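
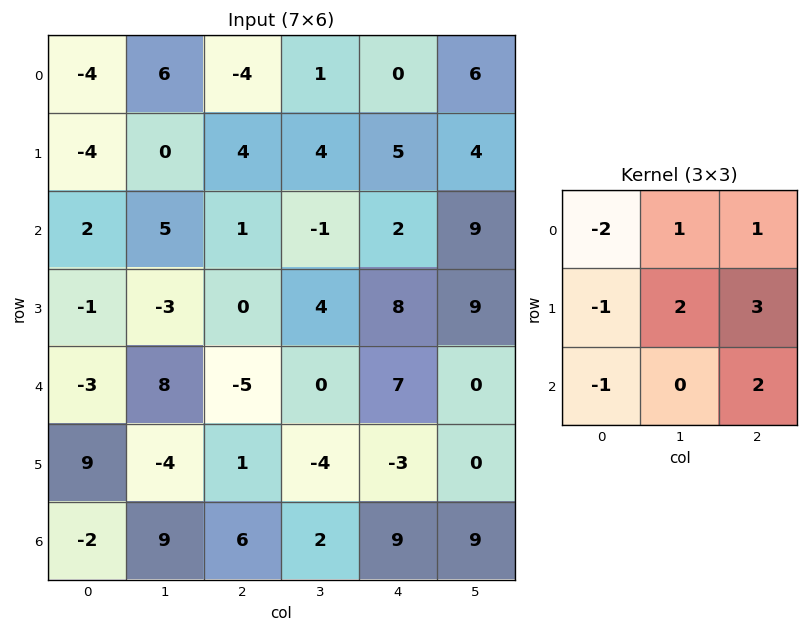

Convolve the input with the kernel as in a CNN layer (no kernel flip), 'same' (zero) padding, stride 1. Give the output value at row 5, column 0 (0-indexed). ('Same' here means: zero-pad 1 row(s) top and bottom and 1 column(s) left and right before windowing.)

The receptive field on the zero-padded input at this output position is [0 -3 8 / 0 9 -4 / 0 -2 9]. Elementwise product with the kernel and sum: 0·-2 + -3·1 + 8·1 + 0·-1 + 9·2 + -4·3 + 0·-1 + 9·2.

29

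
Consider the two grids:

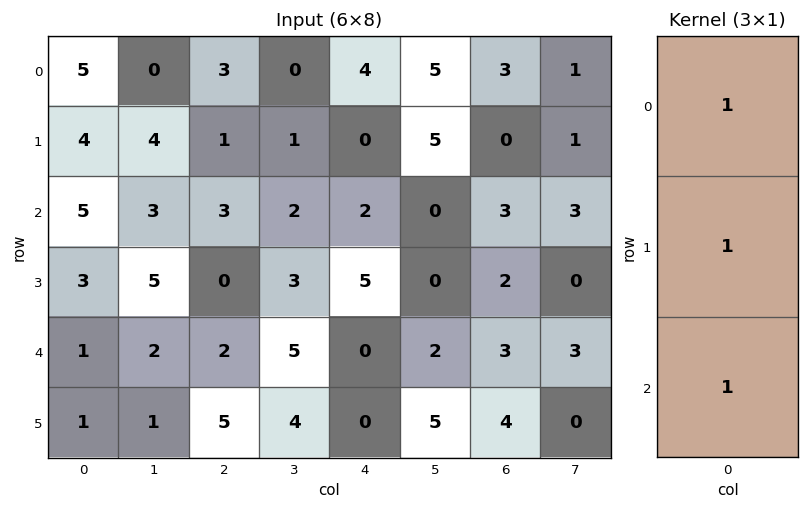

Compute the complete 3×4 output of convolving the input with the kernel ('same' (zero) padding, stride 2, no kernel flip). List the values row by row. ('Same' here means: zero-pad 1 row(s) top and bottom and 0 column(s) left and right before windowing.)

Output[0,0]: The receptive field on the zero-padded input at this output position is [0 / 5 / 4]. Elementwise product with the kernel and sum: 0·1 + 5·1 + 4·1.
Output[0,1]: The receptive field on the zero-padded input at this output position is [0 / 3 / 1]. Elementwise product with the kernel and sum: 0·1 + 3·1 + 1·1.

9 4 4 3
12 4 7 5
5 7 5 9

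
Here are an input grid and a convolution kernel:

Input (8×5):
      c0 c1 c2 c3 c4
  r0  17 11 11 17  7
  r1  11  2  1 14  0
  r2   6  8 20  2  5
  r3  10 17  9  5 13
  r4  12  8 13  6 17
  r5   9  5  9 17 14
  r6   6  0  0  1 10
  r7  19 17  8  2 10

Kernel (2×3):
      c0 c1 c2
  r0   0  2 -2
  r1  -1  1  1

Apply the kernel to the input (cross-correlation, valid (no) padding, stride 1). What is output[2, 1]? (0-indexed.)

33

The receptive field on the input at this output position is [8 20 2 / 17 9 5]. Elementwise product with the kernel and sum: 20·2 + 2·-2 + 17·-1 + 9·1 + 5·1.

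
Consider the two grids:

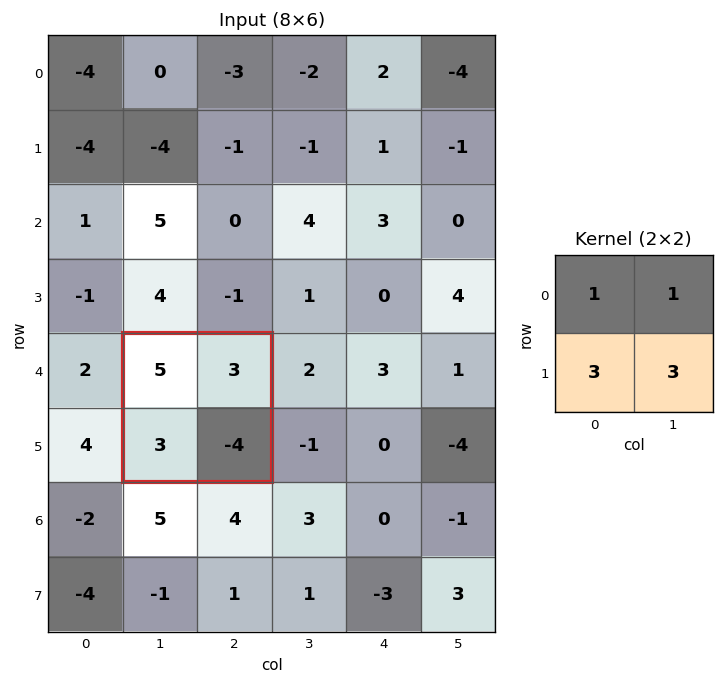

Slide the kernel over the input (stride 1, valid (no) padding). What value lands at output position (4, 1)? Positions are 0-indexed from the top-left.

The receptive field on the input at this output position is [5 3 / 3 -4]. Elementwise product with the kernel and sum: 5·1 + 3·1 + 3·3 + -4·3.

5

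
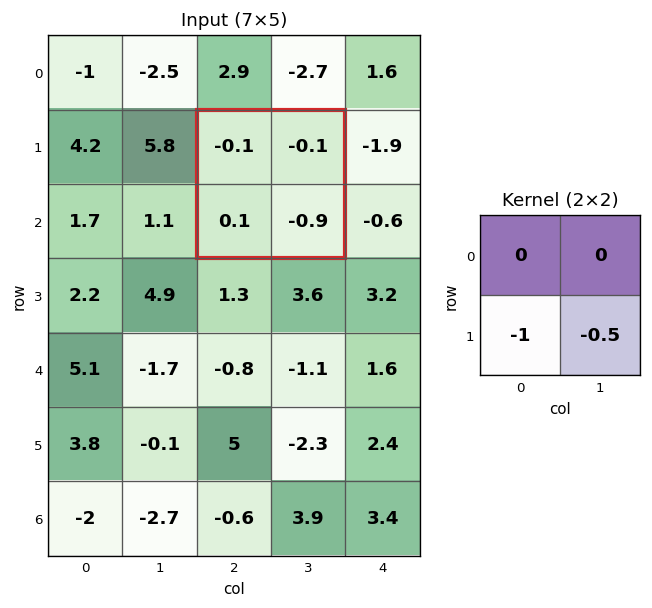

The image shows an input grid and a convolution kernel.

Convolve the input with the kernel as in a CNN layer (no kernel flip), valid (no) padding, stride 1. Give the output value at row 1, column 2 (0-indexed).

The receptive field on the input at this output position is [-0.1 -0.1 / 0.1 -0.9]. Elementwise product with the kernel and sum: 0.1·-1 + -0.9·-0.5.

0.35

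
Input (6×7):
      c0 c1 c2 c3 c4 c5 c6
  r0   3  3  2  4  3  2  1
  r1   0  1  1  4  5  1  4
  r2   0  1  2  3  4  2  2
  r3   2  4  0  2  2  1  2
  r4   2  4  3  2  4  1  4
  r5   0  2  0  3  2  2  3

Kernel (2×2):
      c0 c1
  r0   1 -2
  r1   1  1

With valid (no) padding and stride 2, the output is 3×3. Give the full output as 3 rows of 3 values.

-2 -1 5
4 -2 3
-4 2 6

Output[0,0]: The receptive field on the input at this output position is [3 3 / 0 1]. Elementwise product with the kernel and sum: 3·1 + 3·-2 + 0·1 + 1·1.
Output[0,1]: The receptive field on the input at this output position is [2 4 / 1 4]. Elementwise product with the kernel and sum: 2·1 + 4·-2 + 1·1 + 4·1.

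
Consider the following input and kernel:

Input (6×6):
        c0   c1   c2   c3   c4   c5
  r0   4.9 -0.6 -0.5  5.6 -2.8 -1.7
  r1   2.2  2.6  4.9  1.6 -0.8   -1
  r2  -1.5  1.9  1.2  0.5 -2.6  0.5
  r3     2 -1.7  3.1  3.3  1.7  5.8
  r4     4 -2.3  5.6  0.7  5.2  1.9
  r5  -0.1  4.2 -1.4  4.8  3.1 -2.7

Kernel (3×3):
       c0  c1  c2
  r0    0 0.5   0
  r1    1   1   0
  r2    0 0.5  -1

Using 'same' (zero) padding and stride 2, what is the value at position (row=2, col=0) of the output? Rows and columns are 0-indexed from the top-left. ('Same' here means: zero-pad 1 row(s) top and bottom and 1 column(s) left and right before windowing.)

0.75

The receptive field on the zero-padded input at this output position is [0 2 -1.7 / 0 4 -2.3 / 0 -0.1 4.2]. Elementwise product with the kernel and sum: 2·0.5 + 0·1 + 4·1 + -0.1·0.5 + 4.2·-1.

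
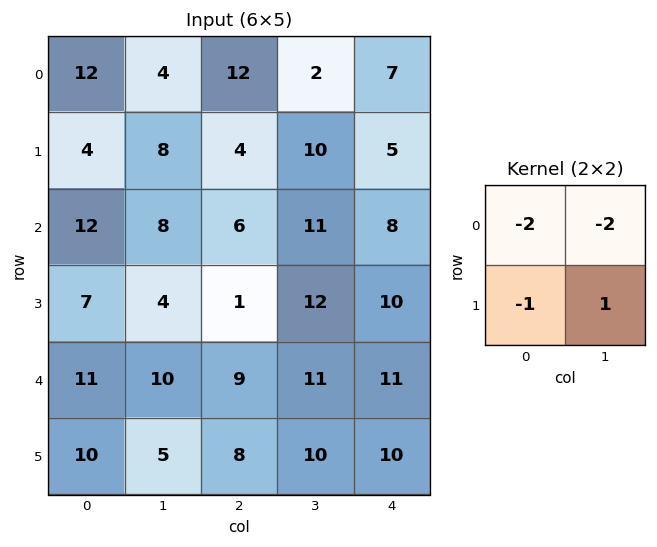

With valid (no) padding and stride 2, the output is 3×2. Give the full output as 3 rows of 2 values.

Output[0,0]: The receptive field on the input at this output position is [12 4 / 4 8]. Elementwise product with the kernel and sum: 12·-2 + 4·-2 + 4·-1 + 8·1.

-28 -22
-43 -23
-47 -38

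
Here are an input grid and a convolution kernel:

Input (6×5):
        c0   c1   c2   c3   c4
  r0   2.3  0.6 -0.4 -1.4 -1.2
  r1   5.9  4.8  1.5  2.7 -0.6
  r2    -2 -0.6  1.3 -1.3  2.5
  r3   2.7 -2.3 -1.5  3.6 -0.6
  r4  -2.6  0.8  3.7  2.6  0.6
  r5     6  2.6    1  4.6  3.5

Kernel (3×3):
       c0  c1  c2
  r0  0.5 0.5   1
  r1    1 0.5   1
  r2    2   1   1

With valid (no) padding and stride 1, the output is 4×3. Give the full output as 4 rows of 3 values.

7.55 5.75 3.95
7.45 2.1 4.65
-0.65 7.5 12.8
15.8 17.75 16.15

Output[0,0]: The receptive field on the input at this output position is [2.3 0.6 -0.4 / 5.9 4.8 1.5 / -2 -0.6 1.3]. Elementwise product with the kernel and sum: 2.3·0.5 + 0.6·0.5 + -0.4·1 + 5.9·1 + 4.8·0.5 + 1.5·1 + -2·2 + -0.6·1 + 1.3·1.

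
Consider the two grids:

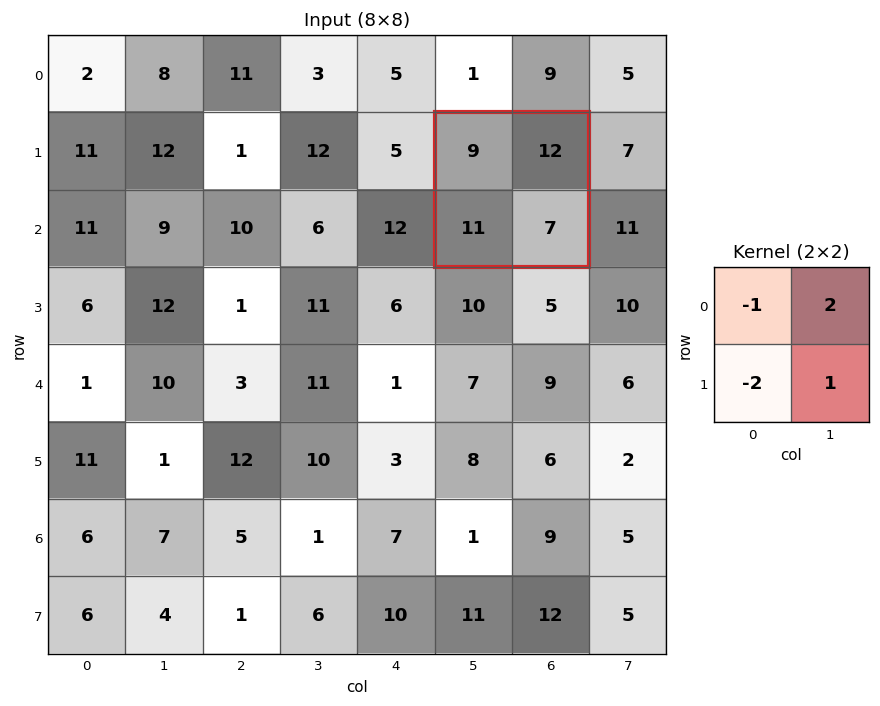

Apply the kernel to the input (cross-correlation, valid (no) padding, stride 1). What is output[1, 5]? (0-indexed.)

0

The receptive field on the input at this output position is [9 12 / 11 7]. Elementwise product with the kernel and sum: 9·-1 + 12·2 + 11·-2 + 7·1.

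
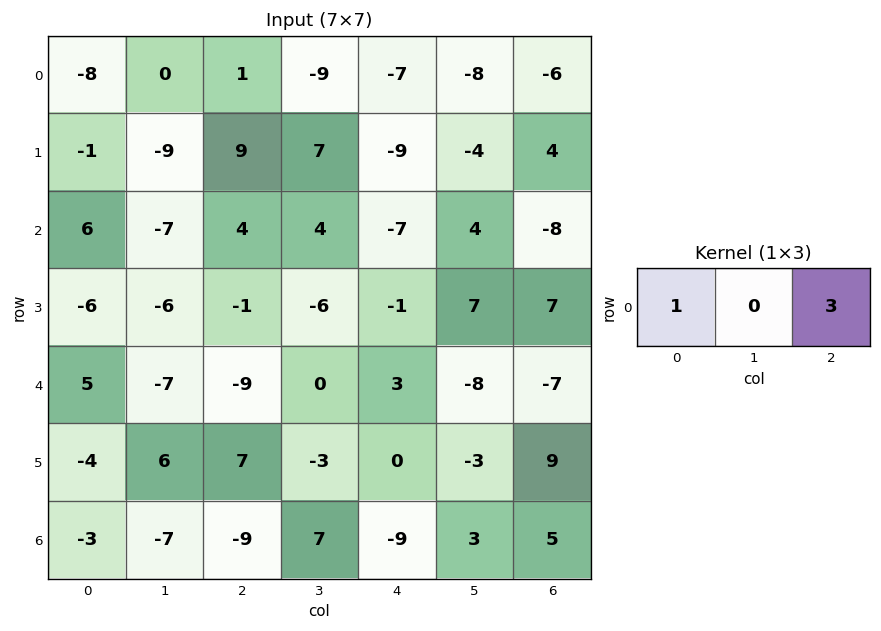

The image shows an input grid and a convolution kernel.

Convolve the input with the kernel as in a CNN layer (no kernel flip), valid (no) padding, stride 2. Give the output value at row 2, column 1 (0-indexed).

0

The receptive field on the input at this output position is [-9 0 3]. Elementwise product with the kernel and sum: -9·1 + 3·3.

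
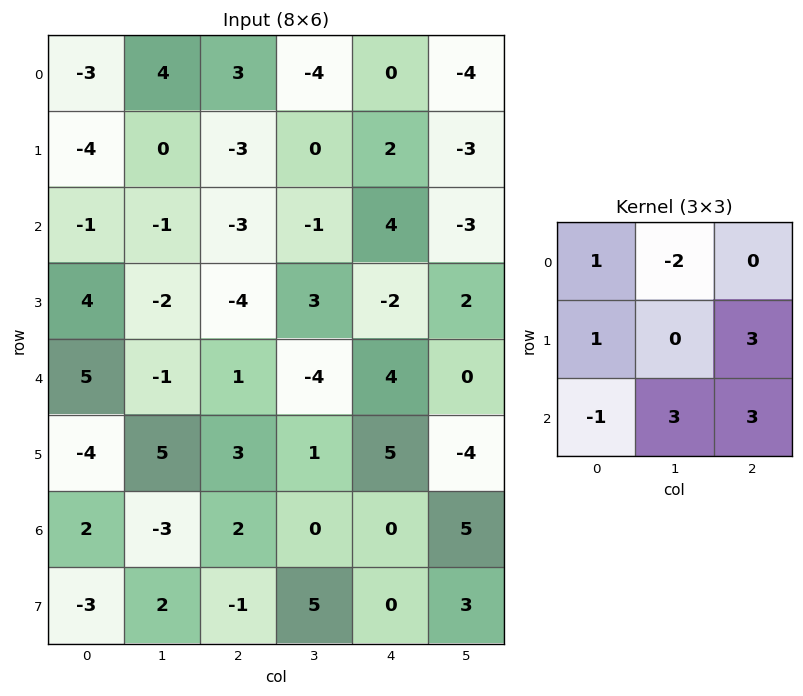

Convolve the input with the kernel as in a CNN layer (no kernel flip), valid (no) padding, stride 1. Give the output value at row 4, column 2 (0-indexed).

25

The receptive field on the input at this output position is [1 -4 4 / 3 1 5 / 2 0 0]. Elementwise product with the kernel and sum: 1·1 + -4·-2 + 3·1 + 5·3 + 2·-1 + 0·3 + 0·3.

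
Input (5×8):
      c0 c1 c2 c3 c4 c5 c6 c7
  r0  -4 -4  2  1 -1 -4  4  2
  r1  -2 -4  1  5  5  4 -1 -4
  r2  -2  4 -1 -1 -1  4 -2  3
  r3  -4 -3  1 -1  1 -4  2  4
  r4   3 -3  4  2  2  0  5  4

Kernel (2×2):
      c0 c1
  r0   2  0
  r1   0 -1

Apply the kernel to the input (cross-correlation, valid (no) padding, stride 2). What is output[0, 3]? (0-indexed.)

The receptive field on the input at this output position is [4 2 / -1 -4]. Elementwise product with the kernel and sum: 4·2 + -4·-1.

12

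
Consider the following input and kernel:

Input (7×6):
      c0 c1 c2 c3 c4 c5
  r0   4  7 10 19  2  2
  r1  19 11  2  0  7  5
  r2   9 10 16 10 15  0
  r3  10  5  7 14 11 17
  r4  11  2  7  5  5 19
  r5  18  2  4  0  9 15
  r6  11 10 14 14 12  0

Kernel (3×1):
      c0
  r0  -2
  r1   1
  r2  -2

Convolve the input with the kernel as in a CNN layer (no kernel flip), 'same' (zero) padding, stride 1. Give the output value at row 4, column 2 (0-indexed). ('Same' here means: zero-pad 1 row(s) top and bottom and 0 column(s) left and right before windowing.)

-15

The receptive field on the zero-padded input at this output position is [7 / 7 / 4]. Elementwise product with the kernel and sum: 7·-2 + 7·1 + 4·-2.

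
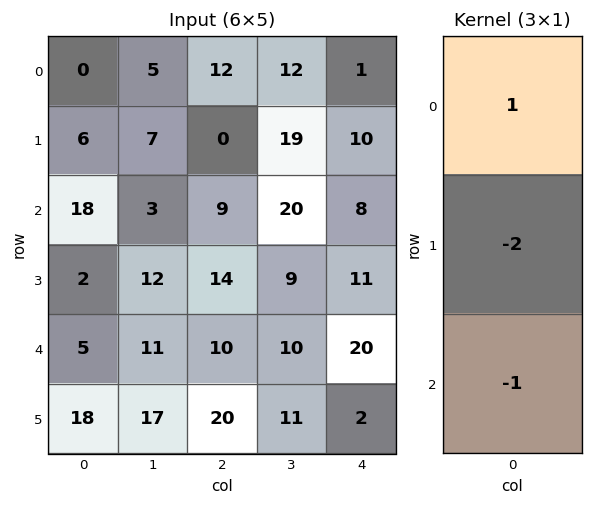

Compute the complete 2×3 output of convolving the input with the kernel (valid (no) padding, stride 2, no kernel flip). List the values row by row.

-30 3 -27
9 -29 -34

Output[0,0]: The receptive field on the input at this output position is [0 / 6 / 18]. Elementwise product with the kernel and sum: 0·1 + 6·-2 + 18·-1.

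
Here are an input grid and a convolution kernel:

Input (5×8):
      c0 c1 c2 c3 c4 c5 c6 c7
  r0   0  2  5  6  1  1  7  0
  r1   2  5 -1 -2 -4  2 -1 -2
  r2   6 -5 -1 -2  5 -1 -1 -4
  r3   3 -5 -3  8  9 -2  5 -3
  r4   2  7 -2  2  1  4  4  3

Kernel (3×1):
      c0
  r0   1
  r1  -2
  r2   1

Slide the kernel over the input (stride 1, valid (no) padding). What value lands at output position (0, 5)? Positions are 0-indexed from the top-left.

The receptive field on the input at this output position is [1 / 2 / -1]. Elementwise product with the kernel and sum: 1·1 + 2·-2 + -1·1.

-4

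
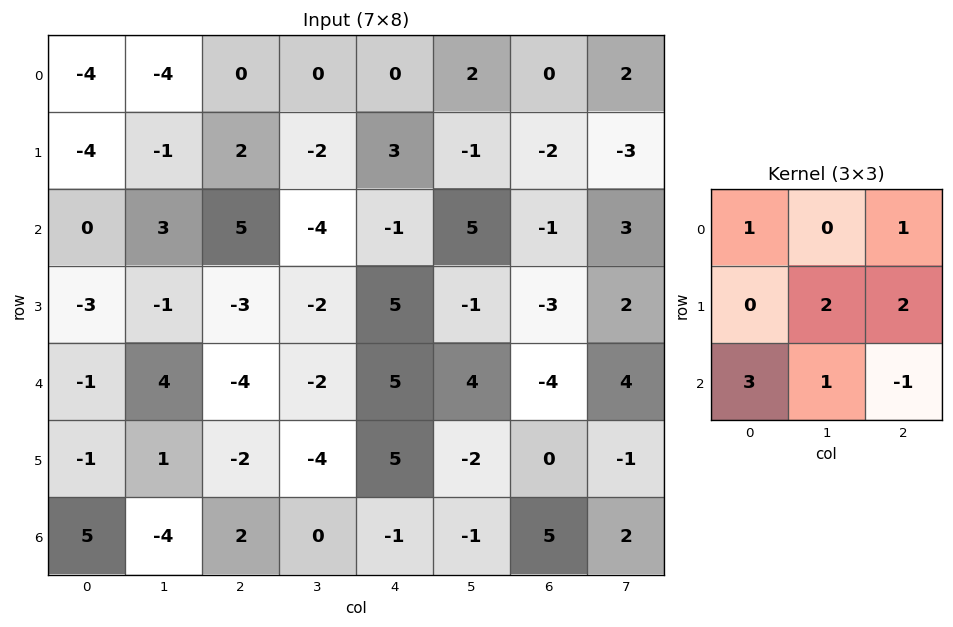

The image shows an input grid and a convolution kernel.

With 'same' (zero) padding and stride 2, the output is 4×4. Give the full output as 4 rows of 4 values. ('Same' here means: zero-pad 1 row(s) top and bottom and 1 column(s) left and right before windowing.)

Output[0,0]: The receptive field on the zero-padded input at this output position is [0 0 0 / 0 -4 -4 / 0 -4 -1]. Elementwise product with the kernel and sum: 0·1 + 0·1 + -4·2 + -4·2 + 0·3 + -4·1 + -1·-1.

-19 1 2 2
3 -5 5 -8
3 -10 10 -4
3 1 -10 11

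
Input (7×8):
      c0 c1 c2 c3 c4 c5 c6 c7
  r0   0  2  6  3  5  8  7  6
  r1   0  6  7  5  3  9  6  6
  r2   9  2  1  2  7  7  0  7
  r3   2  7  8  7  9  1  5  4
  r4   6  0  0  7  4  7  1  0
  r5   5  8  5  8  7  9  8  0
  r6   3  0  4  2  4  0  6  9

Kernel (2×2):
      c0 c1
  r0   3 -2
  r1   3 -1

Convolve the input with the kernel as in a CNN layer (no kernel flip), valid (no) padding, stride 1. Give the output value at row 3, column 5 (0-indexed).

The receptive field on the input at this output position is [1 5 / 7 1]. Elementwise product with the kernel and sum: 1·3 + 5·-2 + 7·3 + 1·-1.

13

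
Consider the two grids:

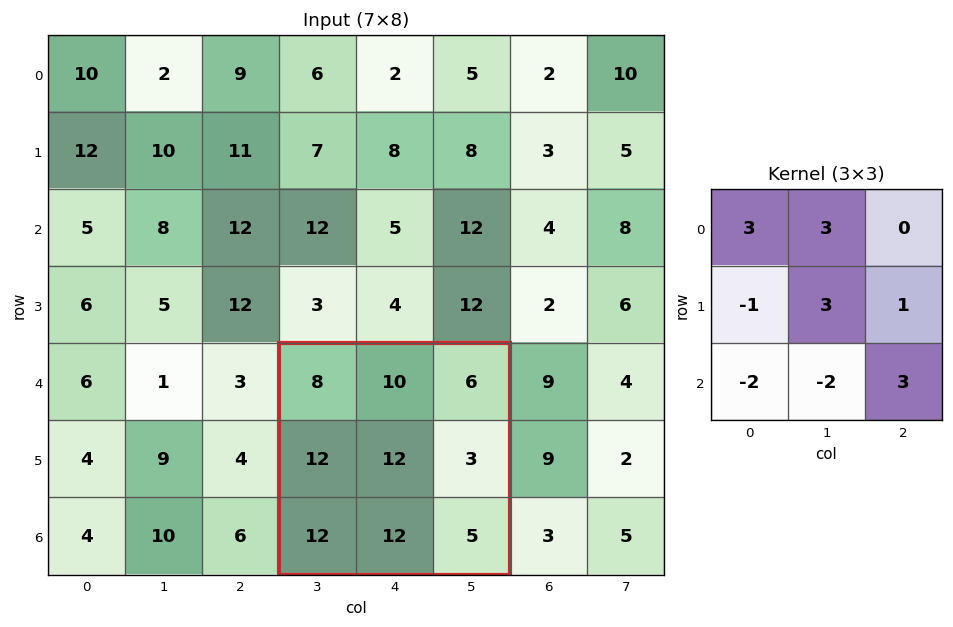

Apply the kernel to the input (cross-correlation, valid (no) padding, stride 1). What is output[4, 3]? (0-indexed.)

48

The receptive field on the input at this output position is [8 10 6 / 12 12 3 / 12 12 5]. Elementwise product with the kernel and sum: 8·3 + 10·3 + 12·-1 + 12·3 + 3·1 + 12·-2 + 12·-2 + 5·3.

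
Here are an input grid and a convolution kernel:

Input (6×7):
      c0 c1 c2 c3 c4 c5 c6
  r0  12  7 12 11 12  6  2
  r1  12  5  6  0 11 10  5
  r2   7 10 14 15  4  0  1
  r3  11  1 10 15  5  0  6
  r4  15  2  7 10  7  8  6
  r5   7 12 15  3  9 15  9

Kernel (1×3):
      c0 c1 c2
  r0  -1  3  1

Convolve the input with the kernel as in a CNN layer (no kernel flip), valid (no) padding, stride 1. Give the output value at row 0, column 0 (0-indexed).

The receptive field on the input at this output position is [12 7 12]. Elementwise product with the kernel and sum: 12·-1 + 7·3 + 12·1.

21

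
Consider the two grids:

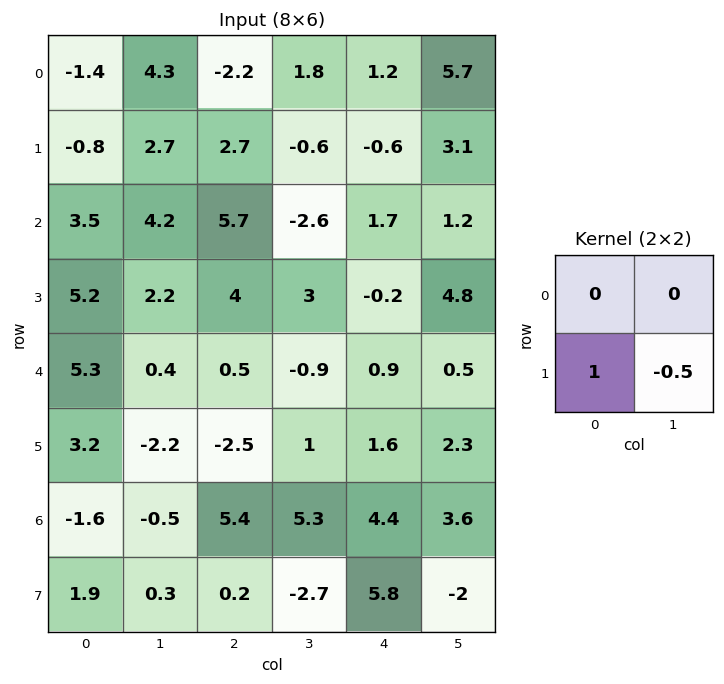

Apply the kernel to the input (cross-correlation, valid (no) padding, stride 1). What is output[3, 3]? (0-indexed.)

-1.35

The receptive field on the input at this output position is [3 -0.2 / -0.9 0.9]. Elementwise product with the kernel and sum: -0.9·1 + 0.9·-0.5.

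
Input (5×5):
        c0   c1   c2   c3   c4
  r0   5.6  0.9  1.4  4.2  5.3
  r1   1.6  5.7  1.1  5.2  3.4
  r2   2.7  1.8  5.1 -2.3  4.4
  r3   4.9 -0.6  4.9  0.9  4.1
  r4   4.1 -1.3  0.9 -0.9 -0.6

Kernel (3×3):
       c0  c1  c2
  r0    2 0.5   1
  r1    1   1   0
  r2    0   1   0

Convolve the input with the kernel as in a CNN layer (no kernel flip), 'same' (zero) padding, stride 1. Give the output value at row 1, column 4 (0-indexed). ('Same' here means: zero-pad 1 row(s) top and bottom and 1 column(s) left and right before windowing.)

The receptive field on the zero-padded input at this output position is [4.2 5.3 0 / 5.2 3.4 0 / -2.3 4.4 0]. Elementwise product with the kernel and sum: 4.2·2 + 5.3·0.5 + 0·1 + 5.2·1 + 3.4·1 + 4.4·1.

24.05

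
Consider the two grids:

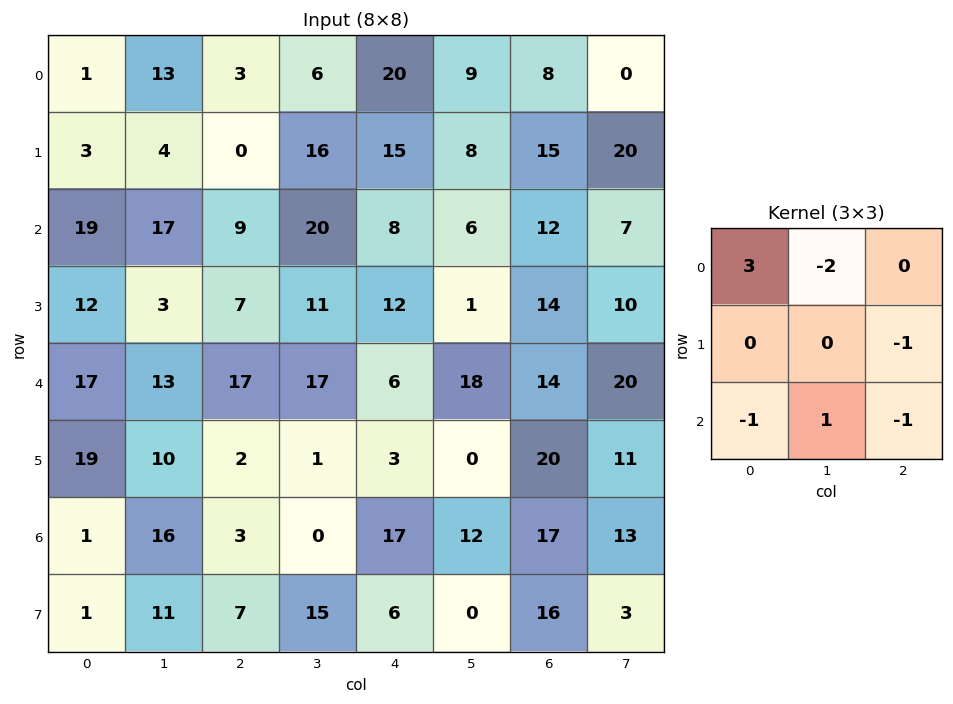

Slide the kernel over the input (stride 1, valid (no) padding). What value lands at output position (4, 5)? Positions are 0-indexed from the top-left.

The receptive field on the input at this output position is [18 14 20 / 0 20 11 / 12 17 13]. Elementwise product with the kernel and sum: 18·3 + 14·-2 + 11·-1 + 12·-1 + 17·1 + 13·-1.

7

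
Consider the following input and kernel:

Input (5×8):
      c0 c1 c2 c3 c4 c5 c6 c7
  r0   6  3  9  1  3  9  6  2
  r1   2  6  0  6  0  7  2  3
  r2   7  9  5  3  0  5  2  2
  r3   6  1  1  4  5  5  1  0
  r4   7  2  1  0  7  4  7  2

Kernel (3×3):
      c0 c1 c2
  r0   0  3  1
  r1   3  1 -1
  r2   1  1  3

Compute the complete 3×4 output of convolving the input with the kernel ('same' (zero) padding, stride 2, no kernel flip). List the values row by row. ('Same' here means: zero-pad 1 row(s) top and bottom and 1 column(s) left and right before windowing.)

Output[0,0]: The receptive field on the zero-padded input at this output position is [0 0 0 / 0 6 3 / 0 2 6]. Elementwise product with the kernel and sum: 0·3 + 0·1 + 0·3 + 6·1 + 3·-1 + 0·1 + 2·1 + 6·3.

23 41 24 49
19 49 35 30
24 14 23 20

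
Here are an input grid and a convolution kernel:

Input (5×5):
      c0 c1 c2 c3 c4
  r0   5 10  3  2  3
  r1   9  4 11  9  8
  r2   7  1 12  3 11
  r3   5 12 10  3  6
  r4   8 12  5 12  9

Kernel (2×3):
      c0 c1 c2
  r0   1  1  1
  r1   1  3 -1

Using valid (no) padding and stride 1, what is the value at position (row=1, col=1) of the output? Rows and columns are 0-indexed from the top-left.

The receptive field on the input at this output position is [4 11 9 / 1 12 3]. Elementwise product with the kernel and sum: 4·1 + 11·1 + 9·1 + 1·1 + 12·3 + 3·-1.

58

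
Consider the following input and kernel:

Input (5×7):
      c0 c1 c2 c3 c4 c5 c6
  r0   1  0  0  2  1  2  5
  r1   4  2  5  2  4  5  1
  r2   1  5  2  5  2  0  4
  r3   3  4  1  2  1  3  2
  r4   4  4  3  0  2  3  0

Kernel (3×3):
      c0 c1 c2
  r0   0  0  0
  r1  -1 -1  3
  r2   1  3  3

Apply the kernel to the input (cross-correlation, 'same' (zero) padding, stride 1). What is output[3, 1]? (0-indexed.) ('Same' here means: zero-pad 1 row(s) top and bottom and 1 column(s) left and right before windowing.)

21

The receptive field on the zero-padded input at this output position is [1 5 2 / 3 4 1 / 4 4 3]. Elementwise product with the kernel and sum: 3·-1 + 4·-1 + 1·3 + 4·1 + 4·3 + 3·3.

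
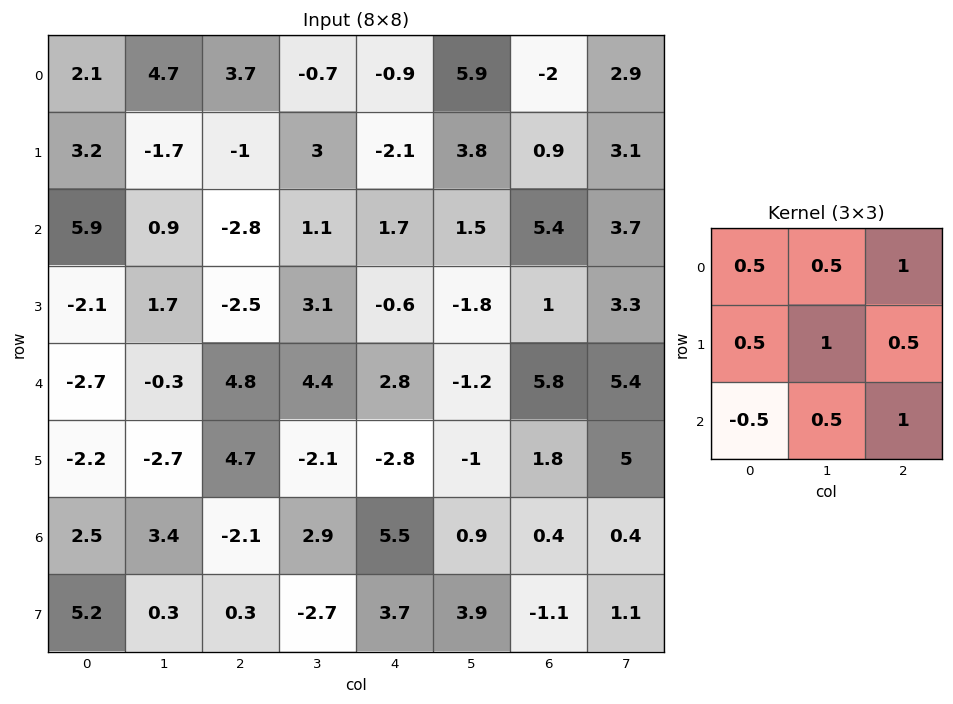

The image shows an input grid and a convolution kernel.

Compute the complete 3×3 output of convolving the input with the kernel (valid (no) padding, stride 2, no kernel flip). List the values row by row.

Output[0,0]: The receptive field on the input at this output position is [2.1 4.7 3.7 / 3.2 -1.7 -1 / 5.9 0.9 -2.8]. Elementwise product with the kernel and sum: 2.1·0.5 + 4.7·0.5 + 3.7·1 + 3.2·0.5 + -1.7·1 + -1·0.5 + 5.9·-0.5 + 0.9·0.5 + -2.8·1.

1.2 5.7 9
6 5 9.2
0.2 14.25 3.2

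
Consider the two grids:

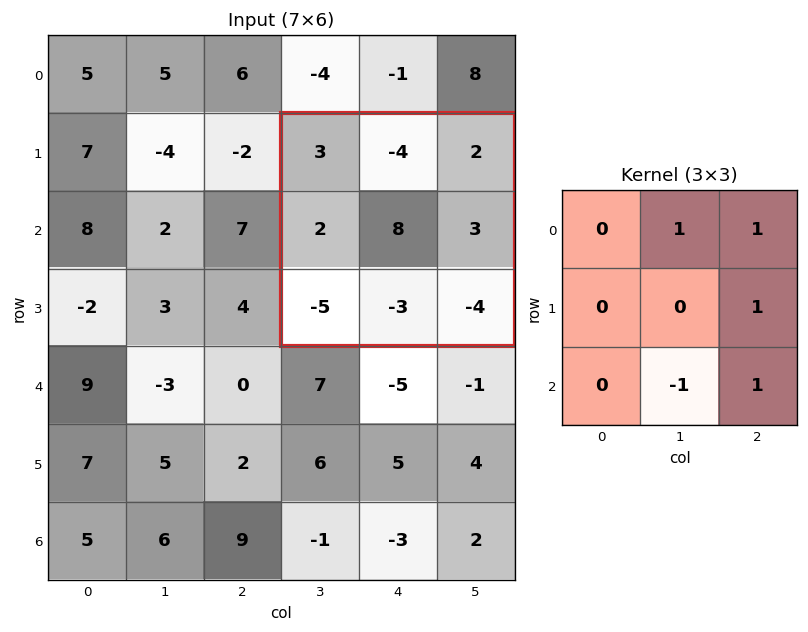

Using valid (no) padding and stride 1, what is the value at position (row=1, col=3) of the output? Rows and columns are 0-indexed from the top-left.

The receptive field on the input at this output position is [3 -4 2 / 2 8 3 / -5 -3 -4]. Elementwise product with the kernel and sum: -4·1 + 2·1 + 3·1 + -3·-1 + -4·1.

0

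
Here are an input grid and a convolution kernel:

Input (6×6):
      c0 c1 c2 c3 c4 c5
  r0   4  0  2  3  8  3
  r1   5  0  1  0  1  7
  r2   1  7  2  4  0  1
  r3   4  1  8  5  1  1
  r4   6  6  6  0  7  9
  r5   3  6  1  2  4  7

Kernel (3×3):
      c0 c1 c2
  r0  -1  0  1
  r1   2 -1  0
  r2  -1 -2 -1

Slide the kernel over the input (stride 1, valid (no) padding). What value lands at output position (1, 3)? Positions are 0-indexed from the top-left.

7

The receptive field on the input at this output position is [0 1 7 / 4 0 1 / 5 1 1]. Elementwise product with the kernel and sum: 0·-1 + 7·1 + 4·2 + 0·-1 + 5·-1 + 1·-2 + 1·-1.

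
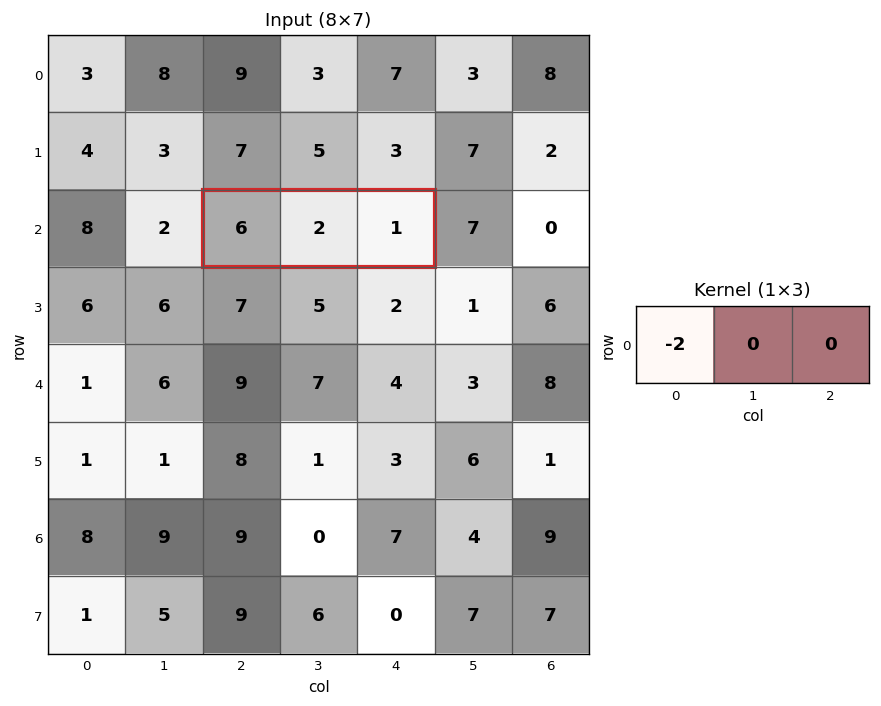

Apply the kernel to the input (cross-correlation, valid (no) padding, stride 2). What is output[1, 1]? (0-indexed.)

The receptive field on the input at this output position is [6 2 1]. Elementwise product with the kernel and sum: 6·-2.

-12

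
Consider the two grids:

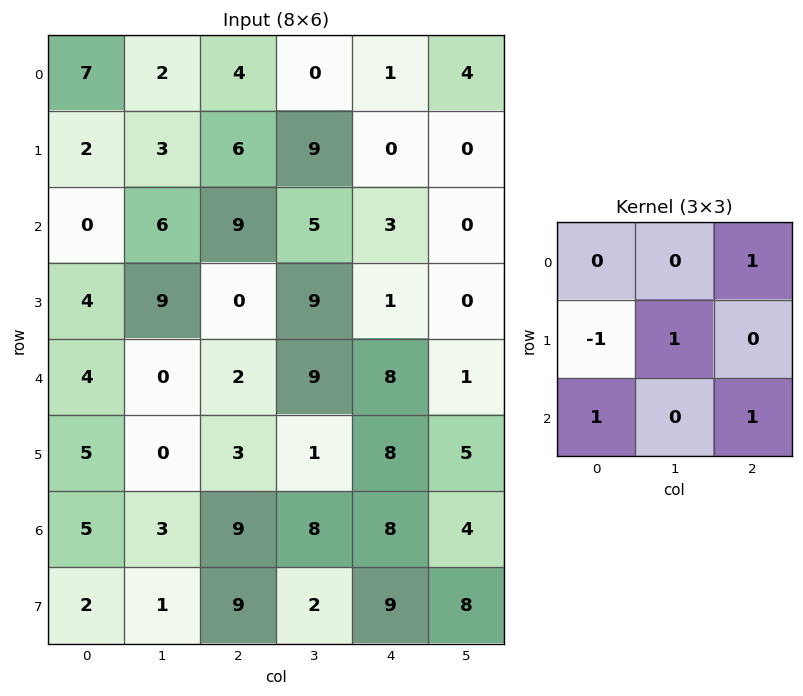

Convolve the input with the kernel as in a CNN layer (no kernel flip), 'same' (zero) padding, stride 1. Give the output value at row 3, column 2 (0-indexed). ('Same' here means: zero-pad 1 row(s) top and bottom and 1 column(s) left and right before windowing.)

5

The receptive field on the zero-padded input at this output position is [6 9 5 / 9 0 9 / 0 2 9]. Elementwise product with the kernel and sum: 5·1 + 9·-1 + 0·1 + 0·1 + 9·1.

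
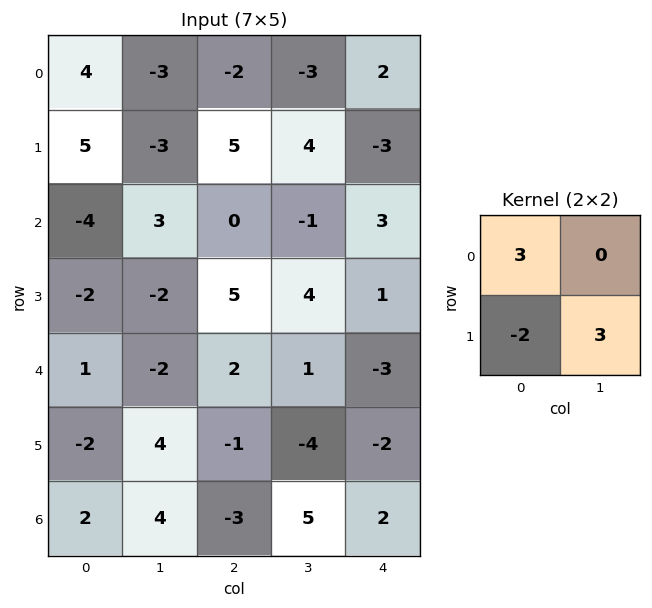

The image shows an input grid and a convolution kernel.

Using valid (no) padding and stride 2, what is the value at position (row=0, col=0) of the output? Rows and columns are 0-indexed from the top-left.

The receptive field on the input at this output position is [4 -3 / 5 -3]. Elementwise product with the kernel and sum: 4·3 + 5·-2 + -3·3.

-7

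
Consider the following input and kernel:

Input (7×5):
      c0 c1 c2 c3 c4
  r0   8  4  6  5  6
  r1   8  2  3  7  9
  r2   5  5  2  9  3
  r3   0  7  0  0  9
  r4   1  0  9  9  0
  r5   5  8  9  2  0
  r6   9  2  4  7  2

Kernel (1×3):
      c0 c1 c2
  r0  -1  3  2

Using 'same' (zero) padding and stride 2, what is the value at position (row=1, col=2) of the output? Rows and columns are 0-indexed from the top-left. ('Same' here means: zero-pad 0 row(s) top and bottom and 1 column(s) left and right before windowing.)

The receptive field on the zero-padded input at this output position is [9 3 0]. Elementwise product with the kernel and sum: 9·-1 + 3·3 + 0·2.

0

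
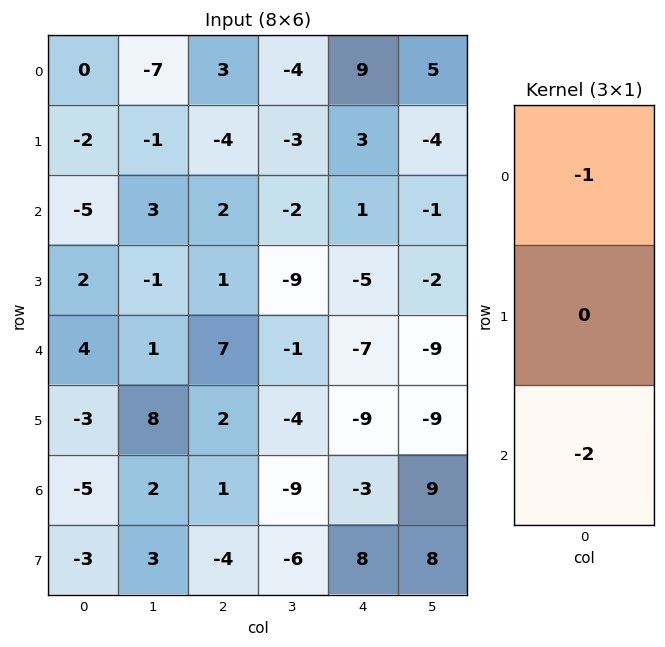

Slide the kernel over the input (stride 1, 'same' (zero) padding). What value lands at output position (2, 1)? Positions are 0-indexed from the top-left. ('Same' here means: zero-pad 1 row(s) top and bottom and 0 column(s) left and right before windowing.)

The receptive field on the zero-padded input at this output position is [-1 / 3 / -1]. Elementwise product with the kernel and sum: -1·-1 + -1·-2.

3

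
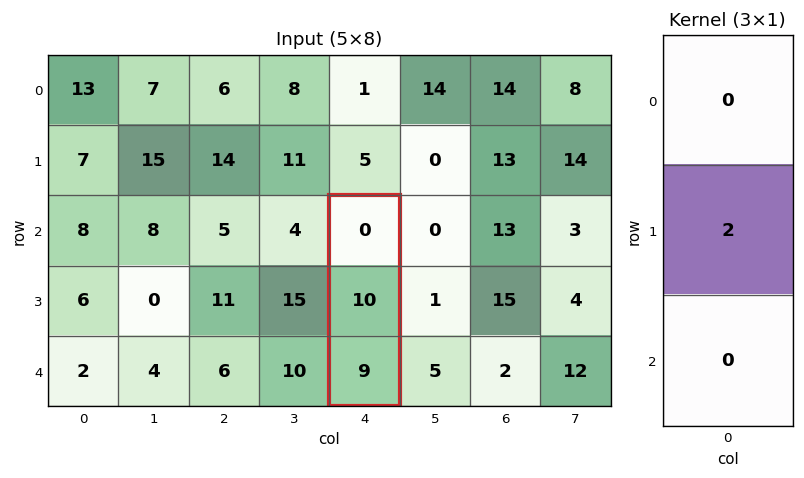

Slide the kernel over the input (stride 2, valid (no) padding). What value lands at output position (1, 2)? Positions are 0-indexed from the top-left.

The receptive field on the input at this output position is [0 / 10 / 9]. Elementwise product with the kernel and sum: 10·2.

20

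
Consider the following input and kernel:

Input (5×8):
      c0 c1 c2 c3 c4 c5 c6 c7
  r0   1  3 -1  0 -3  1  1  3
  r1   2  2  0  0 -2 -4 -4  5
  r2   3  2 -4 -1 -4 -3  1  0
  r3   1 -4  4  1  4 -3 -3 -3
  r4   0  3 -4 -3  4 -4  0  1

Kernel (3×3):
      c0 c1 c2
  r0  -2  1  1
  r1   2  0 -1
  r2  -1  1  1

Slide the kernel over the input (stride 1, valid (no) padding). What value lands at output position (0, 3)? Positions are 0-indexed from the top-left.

-4

The receptive field on the input at this output position is [0 -3 1 / 0 -2 -4 / -1 -4 -3]. Elementwise product with the kernel and sum: 0·-2 + -3·1 + 1·1 + 0·2 + -4·-1 + -1·-1 + -4·1 + -3·1.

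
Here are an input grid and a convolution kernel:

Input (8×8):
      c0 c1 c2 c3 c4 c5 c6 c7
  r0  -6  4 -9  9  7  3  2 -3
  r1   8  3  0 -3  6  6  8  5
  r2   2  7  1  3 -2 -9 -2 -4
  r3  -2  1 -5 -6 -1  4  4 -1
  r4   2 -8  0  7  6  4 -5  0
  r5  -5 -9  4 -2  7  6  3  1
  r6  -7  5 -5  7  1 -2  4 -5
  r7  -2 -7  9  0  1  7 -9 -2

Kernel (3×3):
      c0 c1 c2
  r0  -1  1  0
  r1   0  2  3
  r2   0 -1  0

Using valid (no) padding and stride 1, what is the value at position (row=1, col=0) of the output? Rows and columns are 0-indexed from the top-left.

11

The receptive field on the input at this output position is [8 3 0 / 2 7 1 / -2 1 -5]. Elementwise product with the kernel and sum: 8·-1 + 3·1 + 7·2 + 1·3 + 1·-1.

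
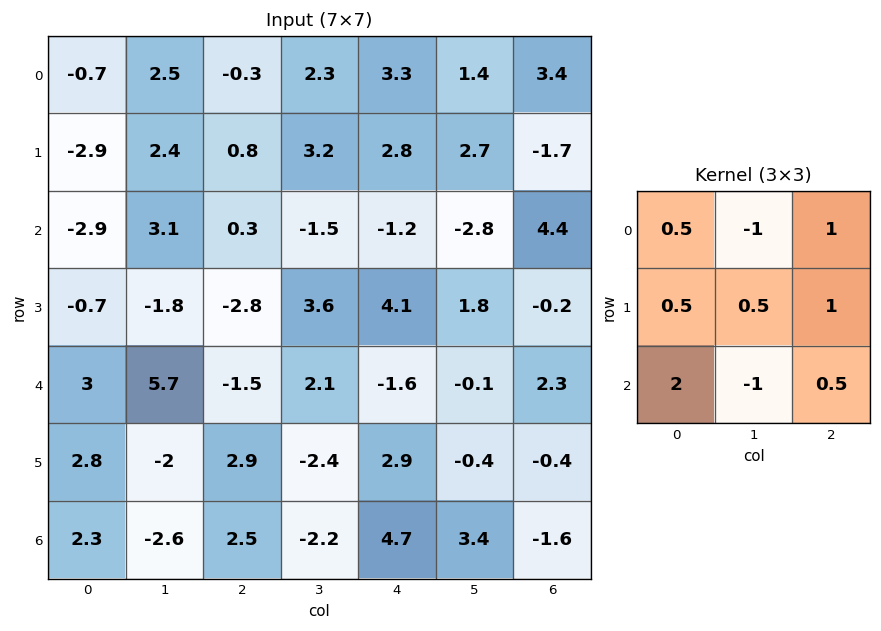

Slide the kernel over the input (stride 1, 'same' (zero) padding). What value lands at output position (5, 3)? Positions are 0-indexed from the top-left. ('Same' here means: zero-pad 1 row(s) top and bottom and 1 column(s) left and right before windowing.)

The receptive field on the zero-padded input at this output position is [-1.5 2.1 -1.6 / 2.9 -2.4 2.9 / 2.5 -2.2 4.7]. Elementwise product with the kernel and sum: -1.5·0.5 + 2.1·-1 + -1.6·1 + 2.9·0.5 + -2.4·0.5 + 2.9·1 + 2.5·2 + -2.2·-1 + 4.7·0.5.

8.25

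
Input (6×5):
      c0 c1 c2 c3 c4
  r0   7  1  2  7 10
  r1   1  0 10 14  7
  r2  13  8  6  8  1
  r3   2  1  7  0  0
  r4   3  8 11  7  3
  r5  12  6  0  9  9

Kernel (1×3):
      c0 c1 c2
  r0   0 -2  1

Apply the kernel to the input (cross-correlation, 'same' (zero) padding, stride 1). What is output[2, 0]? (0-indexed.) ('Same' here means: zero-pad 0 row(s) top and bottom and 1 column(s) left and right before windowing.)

The receptive field on the zero-padded input at this output position is [0 13 8]. Elementwise product with the kernel and sum: 13·-2 + 8·1.

-18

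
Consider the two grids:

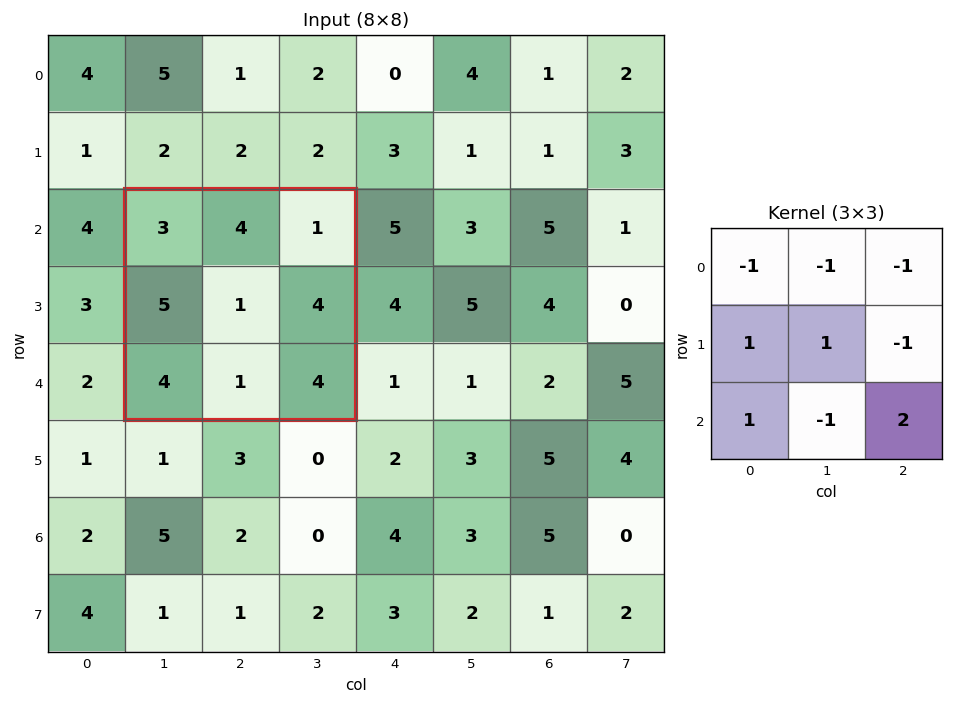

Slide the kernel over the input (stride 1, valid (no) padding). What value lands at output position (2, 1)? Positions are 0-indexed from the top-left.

5

The receptive field on the input at this output position is [3 4 1 / 5 1 4 / 4 1 4]. Elementwise product with the kernel and sum: 3·-1 + 4·-1 + 1·-1 + 5·1 + 1·1 + 4·-1 + 4·1 + 1·-1 + 4·2.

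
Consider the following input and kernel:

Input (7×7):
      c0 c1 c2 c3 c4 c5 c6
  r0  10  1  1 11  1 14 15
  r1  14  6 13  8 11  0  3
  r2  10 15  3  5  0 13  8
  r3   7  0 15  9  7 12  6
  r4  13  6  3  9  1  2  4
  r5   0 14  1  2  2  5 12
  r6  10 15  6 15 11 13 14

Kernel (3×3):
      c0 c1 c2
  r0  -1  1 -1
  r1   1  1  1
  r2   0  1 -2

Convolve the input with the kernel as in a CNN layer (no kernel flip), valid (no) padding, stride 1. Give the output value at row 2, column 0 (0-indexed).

24

The receptive field on the input at this output position is [10 15 3 / 7 0 15 / 13 6 3]. Elementwise product with the kernel and sum: 10·-1 + 15·1 + 3·-1 + 7·1 + 0·1 + 15·1 + 6·1 + 3·-2.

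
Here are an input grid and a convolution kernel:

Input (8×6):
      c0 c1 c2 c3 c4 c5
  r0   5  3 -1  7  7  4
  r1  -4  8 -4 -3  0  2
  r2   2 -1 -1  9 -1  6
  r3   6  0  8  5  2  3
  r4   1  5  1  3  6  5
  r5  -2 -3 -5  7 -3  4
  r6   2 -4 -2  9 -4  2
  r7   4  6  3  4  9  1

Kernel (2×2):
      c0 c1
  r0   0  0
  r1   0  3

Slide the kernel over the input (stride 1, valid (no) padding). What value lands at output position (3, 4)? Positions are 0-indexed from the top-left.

The receptive field on the input at this output position is [2 3 / 6 5]. Elementwise product with the kernel and sum: 5·3.

15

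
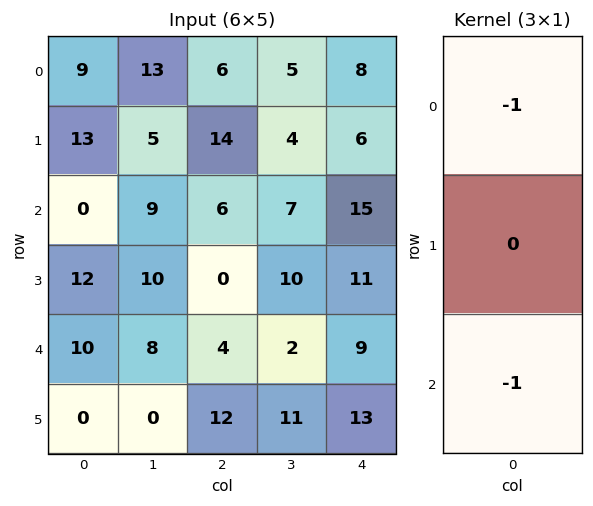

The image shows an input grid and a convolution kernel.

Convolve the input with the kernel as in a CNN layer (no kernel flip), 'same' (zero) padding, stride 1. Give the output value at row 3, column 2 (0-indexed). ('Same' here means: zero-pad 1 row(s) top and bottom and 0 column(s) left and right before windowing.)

-10

The receptive field on the zero-padded input at this output position is [6 / 0 / 4]. Elementwise product with the kernel and sum: 6·-1 + 4·-1.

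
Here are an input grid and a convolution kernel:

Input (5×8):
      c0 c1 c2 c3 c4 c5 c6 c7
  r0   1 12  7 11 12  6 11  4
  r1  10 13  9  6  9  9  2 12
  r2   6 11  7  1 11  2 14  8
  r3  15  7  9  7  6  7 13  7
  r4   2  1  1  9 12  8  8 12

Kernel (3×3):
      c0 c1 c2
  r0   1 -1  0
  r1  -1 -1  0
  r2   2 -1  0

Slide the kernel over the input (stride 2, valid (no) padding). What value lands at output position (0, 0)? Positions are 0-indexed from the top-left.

The receptive field on the input at this output position is [1 12 7 / 10 13 9 / 6 11 7]. Elementwise product with the kernel and sum: 1·1 + 12·-1 + 10·-1 + 13·-1 + 6·2 + 11·-1.

-33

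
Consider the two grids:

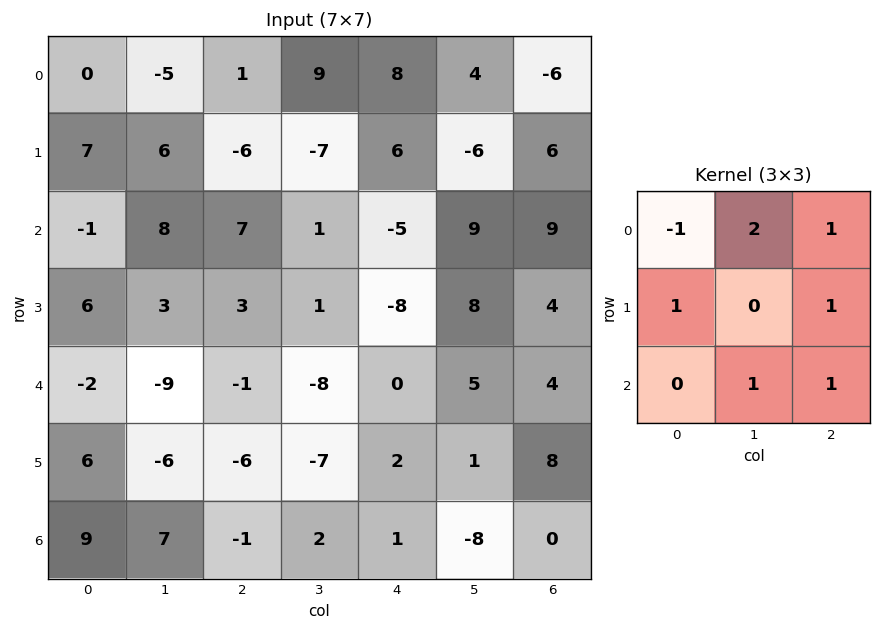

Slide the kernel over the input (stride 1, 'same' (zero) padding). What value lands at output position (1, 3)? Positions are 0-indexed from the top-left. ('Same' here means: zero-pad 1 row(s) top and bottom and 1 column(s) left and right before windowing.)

21

The receptive field on the zero-padded input at this output position is [1 9 8 / -6 -7 6 / 7 1 -5]. Elementwise product with the kernel and sum: 1·-1 + 9·2 + 8·1 + -6·1 + 6·1 + 1·1 + -5·1.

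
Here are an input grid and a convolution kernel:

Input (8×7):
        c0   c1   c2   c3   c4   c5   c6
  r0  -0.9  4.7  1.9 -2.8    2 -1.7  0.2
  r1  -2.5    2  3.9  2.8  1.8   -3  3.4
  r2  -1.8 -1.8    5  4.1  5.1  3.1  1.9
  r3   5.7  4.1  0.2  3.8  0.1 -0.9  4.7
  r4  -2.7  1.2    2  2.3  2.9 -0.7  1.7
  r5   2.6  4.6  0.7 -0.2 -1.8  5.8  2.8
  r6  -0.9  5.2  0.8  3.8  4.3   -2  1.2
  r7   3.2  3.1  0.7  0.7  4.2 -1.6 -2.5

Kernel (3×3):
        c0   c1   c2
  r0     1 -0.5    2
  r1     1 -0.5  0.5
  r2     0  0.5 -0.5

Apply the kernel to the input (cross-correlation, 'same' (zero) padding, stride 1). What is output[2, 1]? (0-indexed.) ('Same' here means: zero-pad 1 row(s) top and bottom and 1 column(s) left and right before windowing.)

The receptive field on the zero-padded input at this output position is [-2.5 2 3.9 / -1.8 -1.8 5 / 5.7 4.1 0.2]. Elementwise product with the kernel and sum: -2.5·1 + 2·-0.5 + 3.9·2 + -1.8·1 + -1.8·-0.5 + 5·0.5 + 4.1·0.5 + 0.2·-0.5.

7.85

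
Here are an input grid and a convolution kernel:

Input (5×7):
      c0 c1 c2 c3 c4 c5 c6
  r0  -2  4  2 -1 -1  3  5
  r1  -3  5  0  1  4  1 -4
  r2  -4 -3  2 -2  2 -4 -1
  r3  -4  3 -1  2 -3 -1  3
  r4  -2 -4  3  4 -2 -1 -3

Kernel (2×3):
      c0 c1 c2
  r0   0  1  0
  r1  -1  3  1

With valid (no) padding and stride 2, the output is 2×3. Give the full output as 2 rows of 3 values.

Output[0,0]: The receptive field on the input at this output position is [-2 4 2 / -3 5 0]. Elementwise product with the kernel and sum: 4·1 + -3·-1 + 5·3 + 0·1.
Output[0,1]: The receptive field on the input at this output position is [2 -1 -1 / 0 1 4]. Elementwise product with the kernel and sum: -1·1 + 0·-1 + 1·3 + 4·1.

22 6 -2
9 2 -1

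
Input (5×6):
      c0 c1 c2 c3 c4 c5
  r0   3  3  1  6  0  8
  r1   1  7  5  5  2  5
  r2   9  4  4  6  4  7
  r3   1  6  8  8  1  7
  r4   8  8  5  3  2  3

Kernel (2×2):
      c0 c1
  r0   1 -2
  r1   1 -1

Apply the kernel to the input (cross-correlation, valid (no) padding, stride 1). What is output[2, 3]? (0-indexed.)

5

The receptive field on the input at this output position is [6 4 / 8 1]. Elementwise product with the kernel and sum: 6·1 + 4·-2 + 8·1 + 1·-1.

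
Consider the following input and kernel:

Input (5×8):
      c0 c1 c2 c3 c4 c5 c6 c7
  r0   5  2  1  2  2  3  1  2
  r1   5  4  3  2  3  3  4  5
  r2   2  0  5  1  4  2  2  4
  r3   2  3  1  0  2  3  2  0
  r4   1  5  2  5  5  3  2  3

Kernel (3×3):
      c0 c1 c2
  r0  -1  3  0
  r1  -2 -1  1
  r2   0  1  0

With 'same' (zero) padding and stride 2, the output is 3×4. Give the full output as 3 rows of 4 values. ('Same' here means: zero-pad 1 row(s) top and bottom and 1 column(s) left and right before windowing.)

Output[0,0]: The receptive field on the zero-padded input at this output position is [0 0 0 / 0 5 2 / 0 5 4]. Elementwise product with the kernel and sum: 0·-1 + 0·3 + 0·-2 + 5·-1 + 2·1 + 5·1.

2 0 0 -1
15 2 5 9
10 -7 -6 -2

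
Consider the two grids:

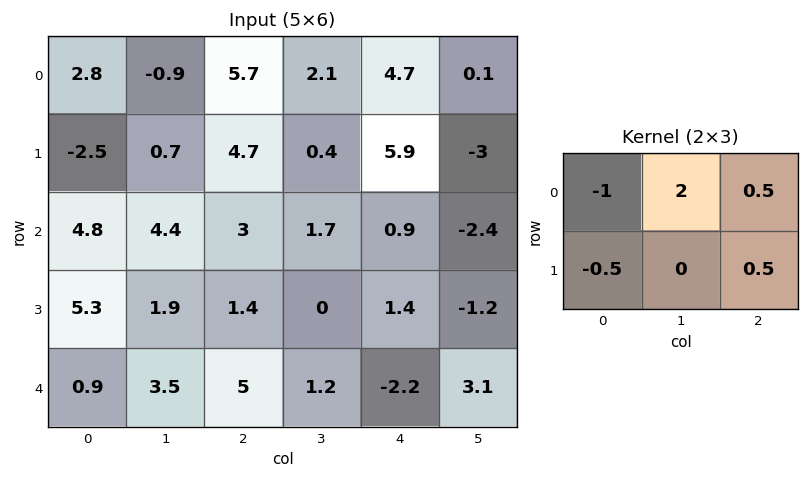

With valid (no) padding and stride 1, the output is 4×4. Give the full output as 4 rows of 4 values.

Output[0,0]: The receptive field on the input at this output position is [2.8 -0.9 5.7 / -2.5 0.7 4.7]. Elementwise product with the kernel and sum: 2.8·-1 + -0.9·2 + 5.7·0.5 + -2.5·-0.5 + 4.7·0.5.
Output[0,1]: The receptive field on the input at this output position is [-0.9 5.7 2.1 / 0.7 4.7 0.4]. Elementwise product with the kernel and sum: -0.9·-1 + 5.7·2 + 2.1·0.5 + 0.7·-0.5 + 0.4·0.5.

1.85 13.2 1.45 5.65
5.35 7.55 -2 7.85
3.55 1.5 0.85 -1.7
1.25 -0.25 -4.3 3.15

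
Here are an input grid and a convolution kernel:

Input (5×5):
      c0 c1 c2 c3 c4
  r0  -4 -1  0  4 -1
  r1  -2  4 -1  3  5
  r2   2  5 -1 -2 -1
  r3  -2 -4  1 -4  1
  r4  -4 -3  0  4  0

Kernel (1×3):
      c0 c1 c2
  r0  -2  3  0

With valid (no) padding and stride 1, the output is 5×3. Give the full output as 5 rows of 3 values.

Output[0,0]: The receptive field on the input at this output position is [-4 -1 0]. Elementwise product with the kernel and sum: -4·-2 + -1·3.

5 2 12
16 -11 11
11 -13 -4
-8 11 -14
-1 6 12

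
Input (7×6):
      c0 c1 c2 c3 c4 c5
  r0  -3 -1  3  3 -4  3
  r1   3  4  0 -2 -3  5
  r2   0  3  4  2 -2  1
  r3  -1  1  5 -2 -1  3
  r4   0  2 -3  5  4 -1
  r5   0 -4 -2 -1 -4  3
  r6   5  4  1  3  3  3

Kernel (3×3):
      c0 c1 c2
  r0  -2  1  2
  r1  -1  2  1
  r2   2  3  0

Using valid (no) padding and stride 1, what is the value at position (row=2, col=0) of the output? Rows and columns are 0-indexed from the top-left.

The receptive field on the input at this output position is [0 3 4 / -1 1 5 / 0 2 -3]. Elementwise product with the kernel and sum: 0·-2 + 3·1 + 4·2 + -1·-1 + 1·2 + 5·1 + 0·2 + 2·3.

25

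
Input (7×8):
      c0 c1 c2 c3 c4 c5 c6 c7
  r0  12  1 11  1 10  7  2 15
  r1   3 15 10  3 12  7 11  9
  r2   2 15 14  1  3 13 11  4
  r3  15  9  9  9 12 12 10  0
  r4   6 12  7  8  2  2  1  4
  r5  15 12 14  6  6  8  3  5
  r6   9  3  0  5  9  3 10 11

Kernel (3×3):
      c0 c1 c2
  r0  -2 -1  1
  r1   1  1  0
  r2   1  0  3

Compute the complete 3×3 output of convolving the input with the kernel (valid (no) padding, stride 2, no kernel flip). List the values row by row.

Output[0,0]: The receptive field on the input at this output position is [12 1 11 / 3 15 10 / 2 15 14]. Elementwise product with the kernel and sum: 12·-2 + 1·-1 + 11·1 + 3·1 + 15·1 + 2·1 + 14·3.

48 23 30
46 5 21
19 27 48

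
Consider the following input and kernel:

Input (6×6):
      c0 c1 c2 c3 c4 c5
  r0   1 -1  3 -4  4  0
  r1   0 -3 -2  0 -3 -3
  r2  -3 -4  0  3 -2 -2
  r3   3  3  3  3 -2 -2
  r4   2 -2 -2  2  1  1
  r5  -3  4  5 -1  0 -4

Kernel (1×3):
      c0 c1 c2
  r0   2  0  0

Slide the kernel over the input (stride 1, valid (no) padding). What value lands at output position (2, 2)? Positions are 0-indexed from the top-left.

0

The receptive field on the input at this output position is [0 3 -2]. Elementwise product with the kernel and sum: 0·2.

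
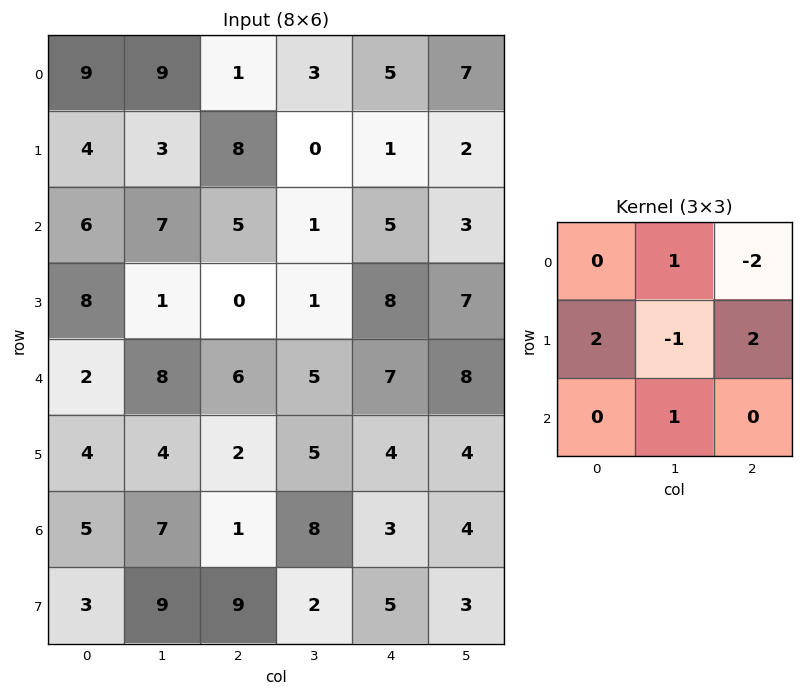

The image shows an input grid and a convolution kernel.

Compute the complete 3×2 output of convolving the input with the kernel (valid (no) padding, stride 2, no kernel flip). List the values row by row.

Output[0,0]: The receptive field on the input at this output position is [9 9 1 / 4 3 8 / 6 7 5]. Elementwise product with the kernel and sum: 9·1 + 1·-2 + 4·2 + 3·-1 + 8·2 + 7·1.

35 12
20 11
11 6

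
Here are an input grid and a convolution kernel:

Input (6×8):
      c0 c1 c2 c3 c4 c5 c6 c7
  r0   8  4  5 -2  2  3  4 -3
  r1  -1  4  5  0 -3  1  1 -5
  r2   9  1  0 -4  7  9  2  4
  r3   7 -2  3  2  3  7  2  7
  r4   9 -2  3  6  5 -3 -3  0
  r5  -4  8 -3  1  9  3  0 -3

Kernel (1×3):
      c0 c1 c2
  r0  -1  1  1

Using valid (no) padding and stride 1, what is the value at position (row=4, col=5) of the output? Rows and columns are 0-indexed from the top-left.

The receptive field on the input at this output position is [-3 -3 0]. Elementwise product with the kernel and sum: -3·-1 + -3·1 + 0·1.

0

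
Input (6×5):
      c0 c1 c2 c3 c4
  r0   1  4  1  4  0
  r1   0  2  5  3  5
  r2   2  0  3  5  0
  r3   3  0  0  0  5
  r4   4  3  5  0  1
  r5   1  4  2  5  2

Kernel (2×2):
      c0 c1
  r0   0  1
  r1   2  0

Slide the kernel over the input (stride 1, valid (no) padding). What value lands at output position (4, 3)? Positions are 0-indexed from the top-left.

The receptive field on the input at this output position is [0 1 / 5 2]. Elementwise product with the kernel and sum: 1·1 + 5·2.

11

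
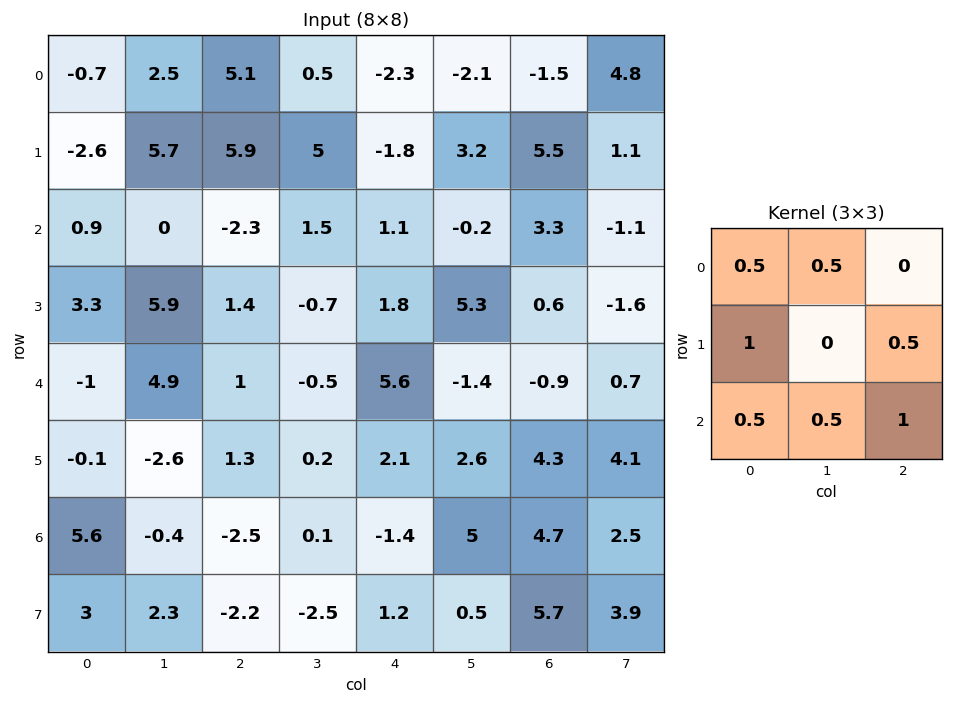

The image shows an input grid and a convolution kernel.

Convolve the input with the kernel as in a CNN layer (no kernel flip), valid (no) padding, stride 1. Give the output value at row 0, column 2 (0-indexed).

8.5

The receptive field on the input at this output position is [5.1 0.5 -2.3 / 5.9 5 -1.8 / -2.3 1.5 1.1]. Elementwise product with the kernel and sum: 5.1·0.5 + 0.5·0.5 + 5.9·1 + -1.8·0.5 + -2.3·0.5 + 1.5·0.5 + 1.1·1.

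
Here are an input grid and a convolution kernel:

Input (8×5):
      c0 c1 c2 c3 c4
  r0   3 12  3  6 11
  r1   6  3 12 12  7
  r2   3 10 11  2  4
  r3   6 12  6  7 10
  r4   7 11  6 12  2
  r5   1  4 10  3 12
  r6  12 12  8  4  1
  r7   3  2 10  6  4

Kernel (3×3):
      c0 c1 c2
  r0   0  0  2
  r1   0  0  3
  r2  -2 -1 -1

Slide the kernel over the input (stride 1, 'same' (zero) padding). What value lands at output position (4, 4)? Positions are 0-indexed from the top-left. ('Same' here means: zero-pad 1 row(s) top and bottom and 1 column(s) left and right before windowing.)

The receptive field on the zero-padded input at this output position is [7 10 0 / 12 2 0 / 3 12 0]. Elementwise product with the kernel and sum: 0·2 + 0·3 + 3·-2 + 12·-1 + 0·-1.

-18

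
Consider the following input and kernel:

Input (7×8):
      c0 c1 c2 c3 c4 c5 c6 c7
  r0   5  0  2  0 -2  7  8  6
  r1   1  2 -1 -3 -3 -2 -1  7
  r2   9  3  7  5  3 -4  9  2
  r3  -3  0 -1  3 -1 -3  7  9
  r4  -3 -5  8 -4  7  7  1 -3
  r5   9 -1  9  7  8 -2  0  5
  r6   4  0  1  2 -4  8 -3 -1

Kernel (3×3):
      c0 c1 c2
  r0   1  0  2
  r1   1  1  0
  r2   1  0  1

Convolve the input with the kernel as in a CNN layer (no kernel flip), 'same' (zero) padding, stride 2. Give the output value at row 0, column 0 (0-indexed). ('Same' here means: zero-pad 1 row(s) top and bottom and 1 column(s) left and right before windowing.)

7

The receptive field on the zero-padded input at this output position is [0 0 0 / 0 5 0 / 0 1 2]. Elementwise product with the kernel and sum: 0·1 + 0·2 + 0·1 + 5·1 + 0·1 + 2·1.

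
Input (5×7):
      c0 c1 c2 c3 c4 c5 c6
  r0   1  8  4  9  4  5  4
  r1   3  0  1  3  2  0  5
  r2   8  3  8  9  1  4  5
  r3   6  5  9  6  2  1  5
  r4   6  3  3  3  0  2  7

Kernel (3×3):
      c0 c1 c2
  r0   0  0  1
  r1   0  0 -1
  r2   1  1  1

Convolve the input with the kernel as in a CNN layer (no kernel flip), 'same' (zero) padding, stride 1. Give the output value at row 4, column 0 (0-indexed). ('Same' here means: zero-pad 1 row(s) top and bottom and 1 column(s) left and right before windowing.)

The receptive field on the zero-padded input at this output position is [0 6 5 / 0 6 3 / 0 0 0]. Elementwise product with the kernel and sum: 5·1 + 3·-1 + 0·1 + 0·1 + 0·1.

2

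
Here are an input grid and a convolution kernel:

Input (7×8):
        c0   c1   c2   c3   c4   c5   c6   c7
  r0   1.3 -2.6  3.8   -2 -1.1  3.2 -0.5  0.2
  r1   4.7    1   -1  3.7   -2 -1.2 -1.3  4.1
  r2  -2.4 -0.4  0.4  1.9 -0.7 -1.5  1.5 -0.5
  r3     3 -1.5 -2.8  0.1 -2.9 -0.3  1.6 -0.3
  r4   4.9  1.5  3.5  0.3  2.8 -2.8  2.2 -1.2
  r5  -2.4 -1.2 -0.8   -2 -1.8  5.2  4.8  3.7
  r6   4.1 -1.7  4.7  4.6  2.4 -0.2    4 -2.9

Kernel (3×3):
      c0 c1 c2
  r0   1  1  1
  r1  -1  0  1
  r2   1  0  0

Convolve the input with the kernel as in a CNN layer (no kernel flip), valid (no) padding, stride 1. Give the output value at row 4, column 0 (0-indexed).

15.6

The receptive field on the input at this output position is [4.9 1.5 3.5 / -2.4 -1.2 -0.8 / 4.1 -1.7 4.7]. Elementwise product with the kernel and sum: 4.9·1 + 1.5·1 + 3.5·1 + -2.4·-1 + -0.8·1 + 4.1·1.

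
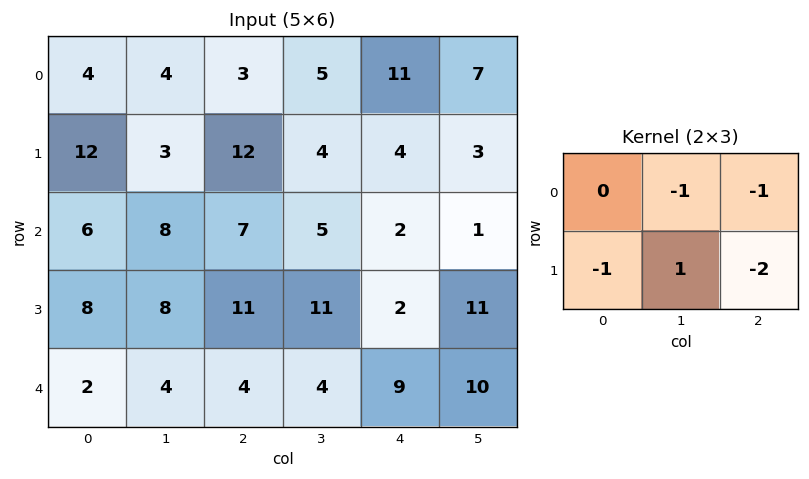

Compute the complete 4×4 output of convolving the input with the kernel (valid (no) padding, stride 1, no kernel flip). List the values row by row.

Output[0,0]: The receptive field on the input at this output position is [4 4 3 / 12 3 12]. Elementwise product with the kernel and sum: 4·-1 + 3·-1 + 12·-1 + 3·1 + 12·-2.
Output[0,1]: The receptive field on the input at this output position is [4 3 5 / 3 12 4]. Elementwise product with the kernel and sum: 3·-1 + 5·-1 + 3·-1 + 12·1 + 4·-2.

-40 -7 -32 -24
-27 -27 -14 -12
-37 -31 -11 -34
-25 -30 -31 -28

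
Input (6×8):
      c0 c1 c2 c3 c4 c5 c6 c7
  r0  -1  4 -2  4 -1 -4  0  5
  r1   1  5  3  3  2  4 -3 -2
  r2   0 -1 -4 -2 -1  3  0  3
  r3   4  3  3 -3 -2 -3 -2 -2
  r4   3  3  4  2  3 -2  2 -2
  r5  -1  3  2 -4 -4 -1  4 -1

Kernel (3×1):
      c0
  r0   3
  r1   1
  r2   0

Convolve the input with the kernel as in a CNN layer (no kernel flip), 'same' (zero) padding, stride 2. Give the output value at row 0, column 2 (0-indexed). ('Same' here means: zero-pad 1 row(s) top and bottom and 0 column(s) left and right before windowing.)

-1

The receptive field on the zero-padded input at this output position is [0 / -1 / 2]. Elementwise product with the kernel and sum: 0·3 + -1·1.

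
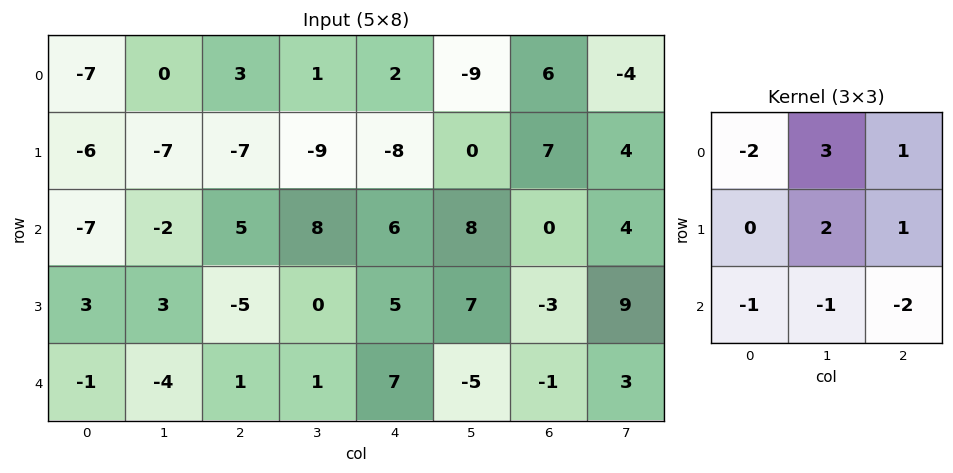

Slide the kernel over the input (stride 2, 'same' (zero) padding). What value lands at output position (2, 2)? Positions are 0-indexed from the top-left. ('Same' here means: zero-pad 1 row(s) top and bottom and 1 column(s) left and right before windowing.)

31

The receptive field on the zero-padded input at this output position is [0 5 7 / 1 7 -5 / 0 0 0]. Elementwise product with the kernel and sum: 0·-2 + 5·3 + 7·1 + 7·2 + -5·1 + 0·-1 + 0·-1 + 0·-2.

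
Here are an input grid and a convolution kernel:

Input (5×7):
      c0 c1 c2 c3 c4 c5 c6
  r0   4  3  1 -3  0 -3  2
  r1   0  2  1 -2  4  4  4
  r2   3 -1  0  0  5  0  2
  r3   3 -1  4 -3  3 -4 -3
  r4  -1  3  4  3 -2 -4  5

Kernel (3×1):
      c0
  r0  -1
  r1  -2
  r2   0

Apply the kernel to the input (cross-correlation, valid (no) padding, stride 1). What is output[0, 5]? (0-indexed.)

-5

The receptive field on the input at this output position is [-3 / 4 / 0]. Elementwise product with the kernel and sum: -3·-1 + 4·-2.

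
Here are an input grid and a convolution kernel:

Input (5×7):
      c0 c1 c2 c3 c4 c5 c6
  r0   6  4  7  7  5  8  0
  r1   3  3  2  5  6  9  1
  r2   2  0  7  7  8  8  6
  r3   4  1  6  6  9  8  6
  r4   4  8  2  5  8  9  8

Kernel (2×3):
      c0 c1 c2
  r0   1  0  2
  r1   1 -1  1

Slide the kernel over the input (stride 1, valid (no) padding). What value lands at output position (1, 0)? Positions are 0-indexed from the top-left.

The receptive field on the input at this output position is [3 3 2 / 2 0 7]. Elementwise product with the kernel and sum: 3·1 + 2·2 + 2·1 + 0·-1 + 7·1.

16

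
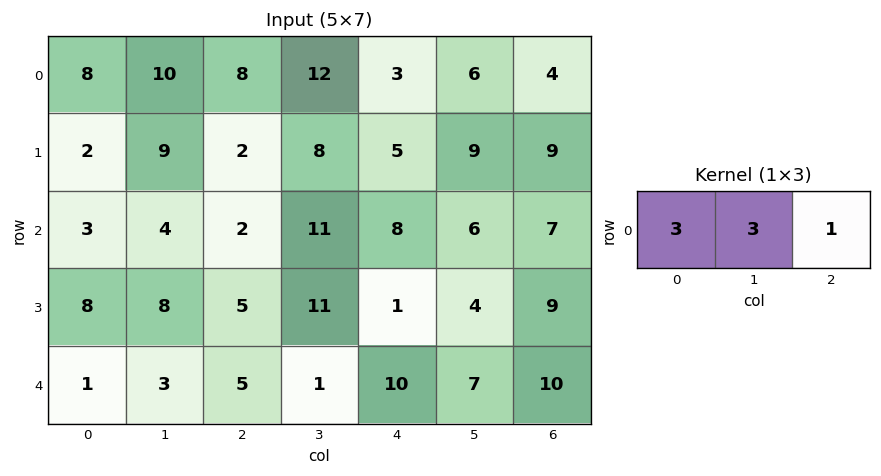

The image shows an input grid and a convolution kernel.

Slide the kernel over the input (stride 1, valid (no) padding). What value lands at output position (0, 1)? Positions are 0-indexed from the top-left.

The receptive field on the input at this output position is [10 8 12]. Elementwise product with the kernel and sum: 10·3 + 8·3 + 12·1.

66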